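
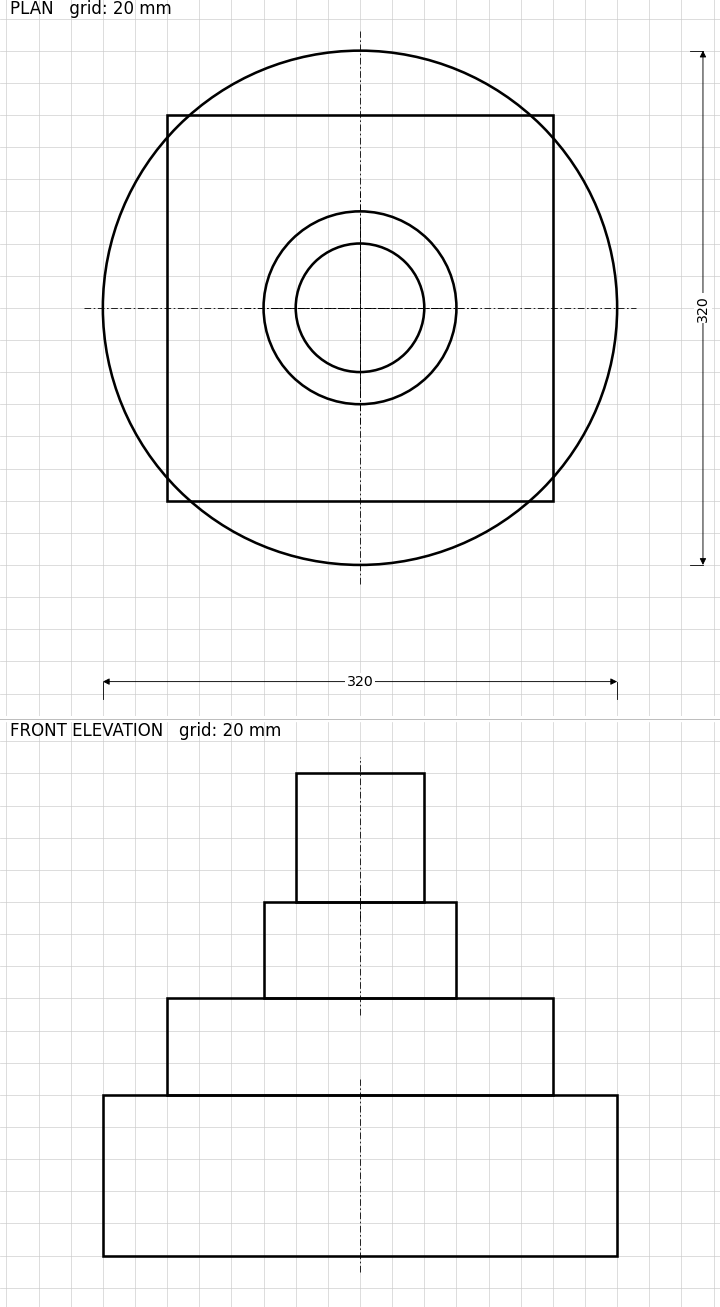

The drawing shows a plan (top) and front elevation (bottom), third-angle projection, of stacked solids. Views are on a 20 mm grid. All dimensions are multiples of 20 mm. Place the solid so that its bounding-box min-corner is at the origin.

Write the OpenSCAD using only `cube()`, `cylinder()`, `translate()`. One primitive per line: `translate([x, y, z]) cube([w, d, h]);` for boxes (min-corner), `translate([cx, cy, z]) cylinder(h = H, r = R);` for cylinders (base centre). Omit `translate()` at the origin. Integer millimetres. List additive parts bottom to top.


translate([160, 160, 0]) cylinder(h = 100, r = 160);
translate([40, 40, 100]) cube([240, 240, 60]);
translate([160, 160, 160]) cylinder(h = 60, r = 60);
translate([160, 160, 220]) cylinder(h = 80, r = 40);


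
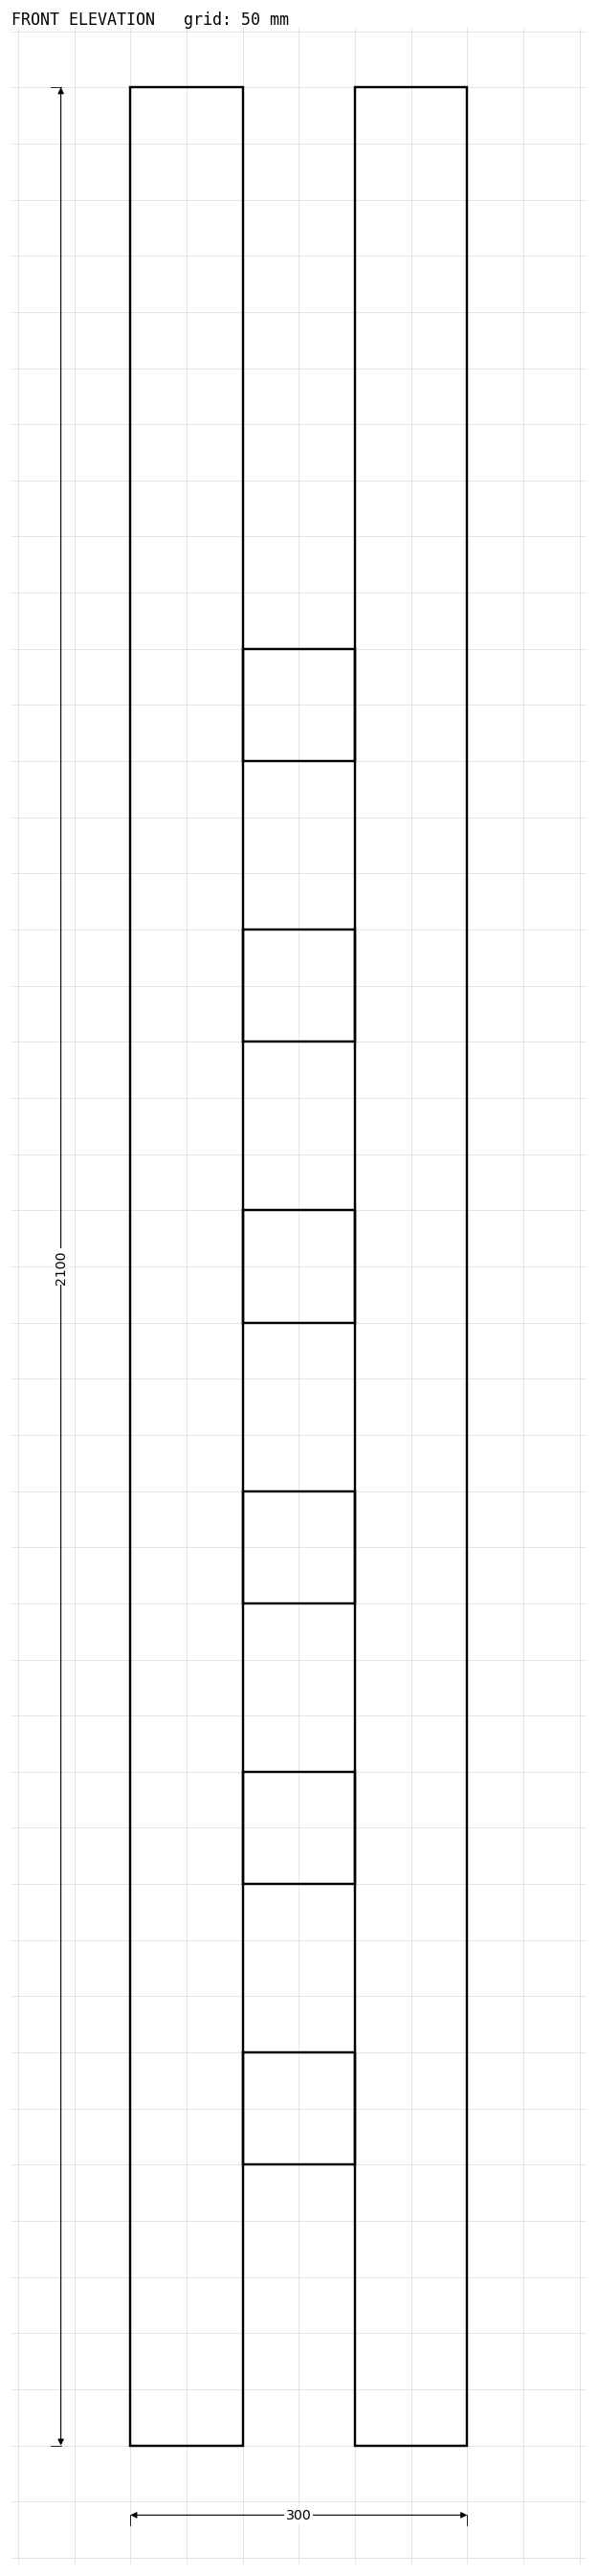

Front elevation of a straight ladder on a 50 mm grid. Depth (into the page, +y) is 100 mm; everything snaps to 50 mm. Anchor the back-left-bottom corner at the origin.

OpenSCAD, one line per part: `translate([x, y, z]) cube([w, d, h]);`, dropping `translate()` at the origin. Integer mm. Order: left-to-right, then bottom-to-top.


cube([100, 100, 2100]);
translate([100, 0, 250]) cube([100, 100, 100]);
translate([100, 0, 500]) cube([100, 100, 100]);
translate([100, 0, 750]) cube([100, 100, 100]);
translate([100, 0, 1000]) cube([100, 100, 100]);
translate([100, 0, 1250]) cube([100, 100, 100]);
translate([100, 0, 1500]) cube([100, 100, 100]);
translate([200, 0, 0]) cube([100, 100, 2100]);


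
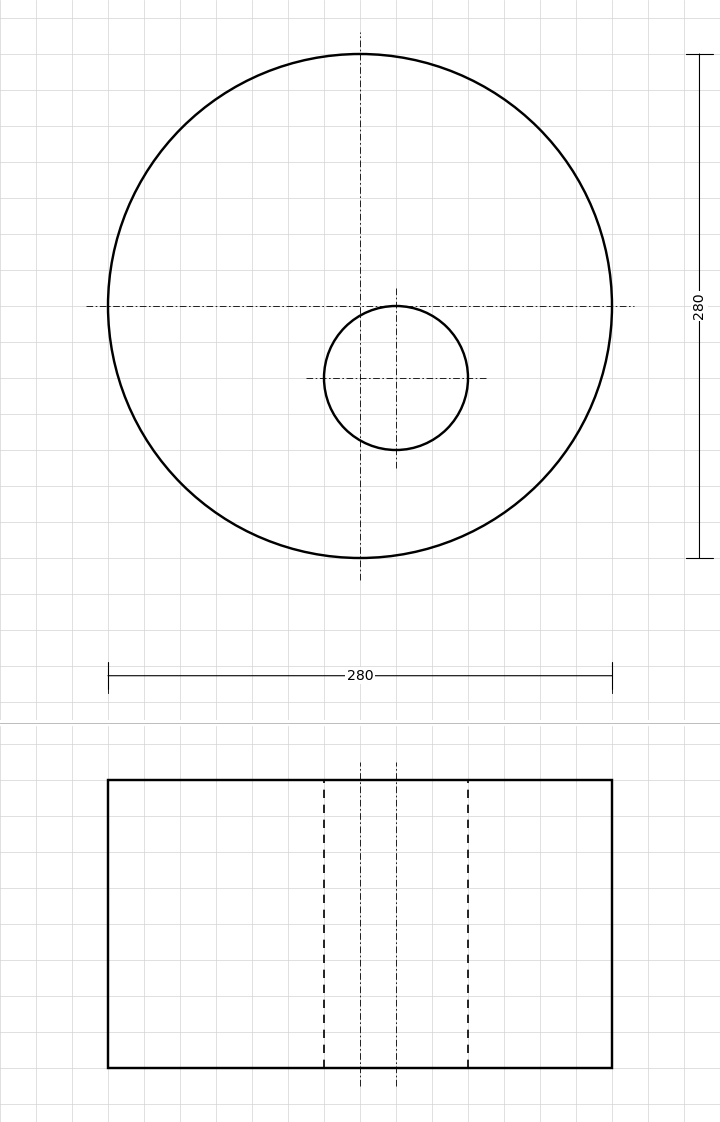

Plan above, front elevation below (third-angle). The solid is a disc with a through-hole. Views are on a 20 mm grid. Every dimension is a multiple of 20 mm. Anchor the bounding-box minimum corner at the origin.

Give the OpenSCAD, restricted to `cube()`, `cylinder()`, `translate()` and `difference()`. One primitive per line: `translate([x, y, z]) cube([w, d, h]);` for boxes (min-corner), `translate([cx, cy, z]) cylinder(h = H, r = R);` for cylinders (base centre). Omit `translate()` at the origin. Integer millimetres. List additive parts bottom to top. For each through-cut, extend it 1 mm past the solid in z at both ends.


difference() {
  translate([140, 140, 0]) cylinder(h = 160, r = 140);
  translate([160, 100, -1]) cylinder(h = 162, r = 40);
}


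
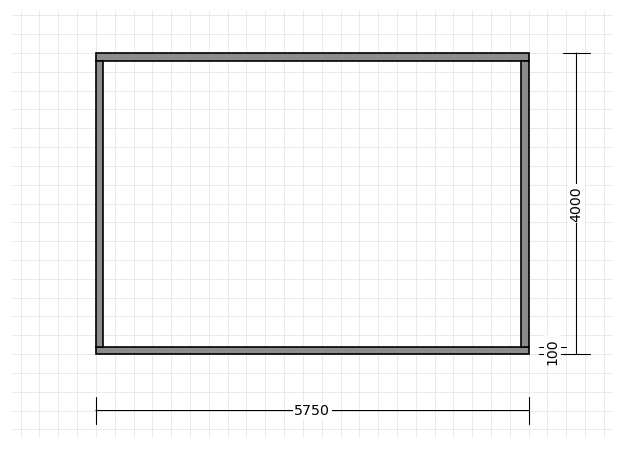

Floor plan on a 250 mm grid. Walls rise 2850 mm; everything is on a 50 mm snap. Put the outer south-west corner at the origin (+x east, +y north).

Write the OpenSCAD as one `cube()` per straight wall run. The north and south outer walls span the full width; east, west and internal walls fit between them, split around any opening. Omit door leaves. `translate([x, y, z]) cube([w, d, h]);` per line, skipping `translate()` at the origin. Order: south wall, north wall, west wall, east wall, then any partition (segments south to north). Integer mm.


cube([5750, 100, 2850]);
translate([0, 3900, 0]) cube([5750, 100, 2850]);
translate([0, 100, 0]) cube([100, 3800, 2850]);
translate([5650, 100, 0]) cube([100, 3800, 2850]);


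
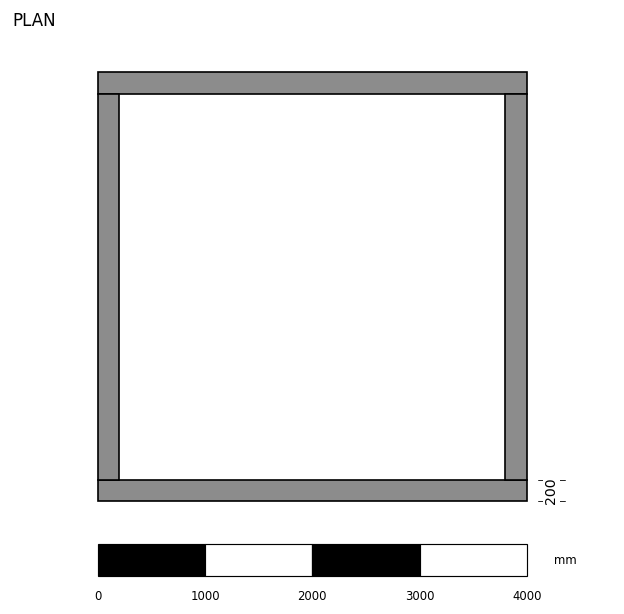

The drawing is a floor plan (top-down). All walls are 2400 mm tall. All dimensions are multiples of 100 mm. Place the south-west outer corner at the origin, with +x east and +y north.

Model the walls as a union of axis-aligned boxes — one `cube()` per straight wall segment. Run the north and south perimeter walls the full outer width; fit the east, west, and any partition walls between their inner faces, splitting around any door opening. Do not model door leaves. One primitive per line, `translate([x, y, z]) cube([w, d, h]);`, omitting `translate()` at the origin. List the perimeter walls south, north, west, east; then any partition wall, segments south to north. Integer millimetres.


cube([4000, 200, 2400]);
translate([0, 3800, 0]) cube([4000, 200, 2400]);
translate([0, 200, 0]) cube([200, 3600, 2400]);
translate([3800, 200, 0]) cube([200, 3600, 2400]);


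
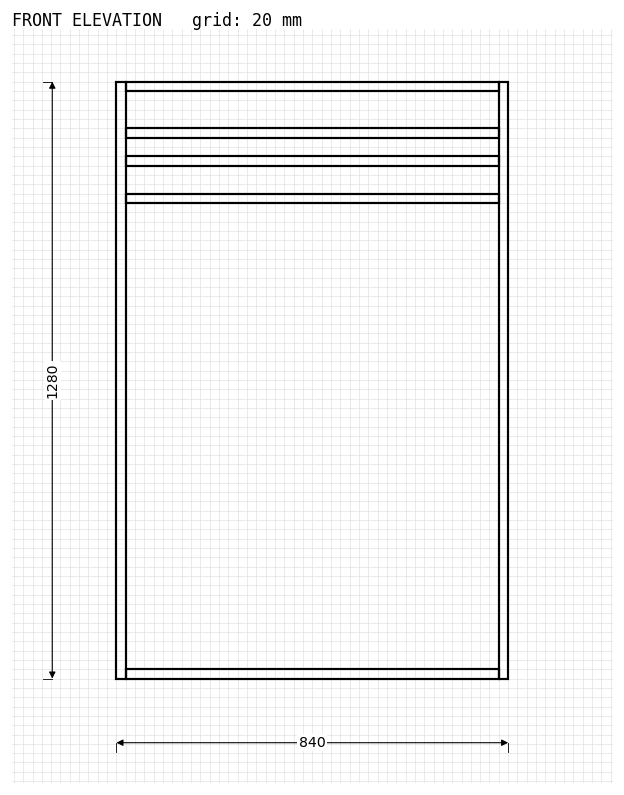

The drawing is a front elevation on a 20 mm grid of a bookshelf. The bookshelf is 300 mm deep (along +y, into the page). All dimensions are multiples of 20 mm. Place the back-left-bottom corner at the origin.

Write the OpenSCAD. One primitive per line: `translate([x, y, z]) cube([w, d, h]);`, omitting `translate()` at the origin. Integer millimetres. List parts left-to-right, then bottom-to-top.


cube([20, 300, 1280]);
translate([20, 0, 0]) cube([800, 300, 20]);
translate([20, 0, 1020]) cube([800, 300, 20]);
translate([20, 0, 1100]) cube([800, 300, 20]);
translate([20, 0, 1160]) cube([800, 300, 20]);
translate([20, 0, 1260]) cube([800, 300, 20]);
translate([820, 0, 0]) cube([20, 300, 1280]);


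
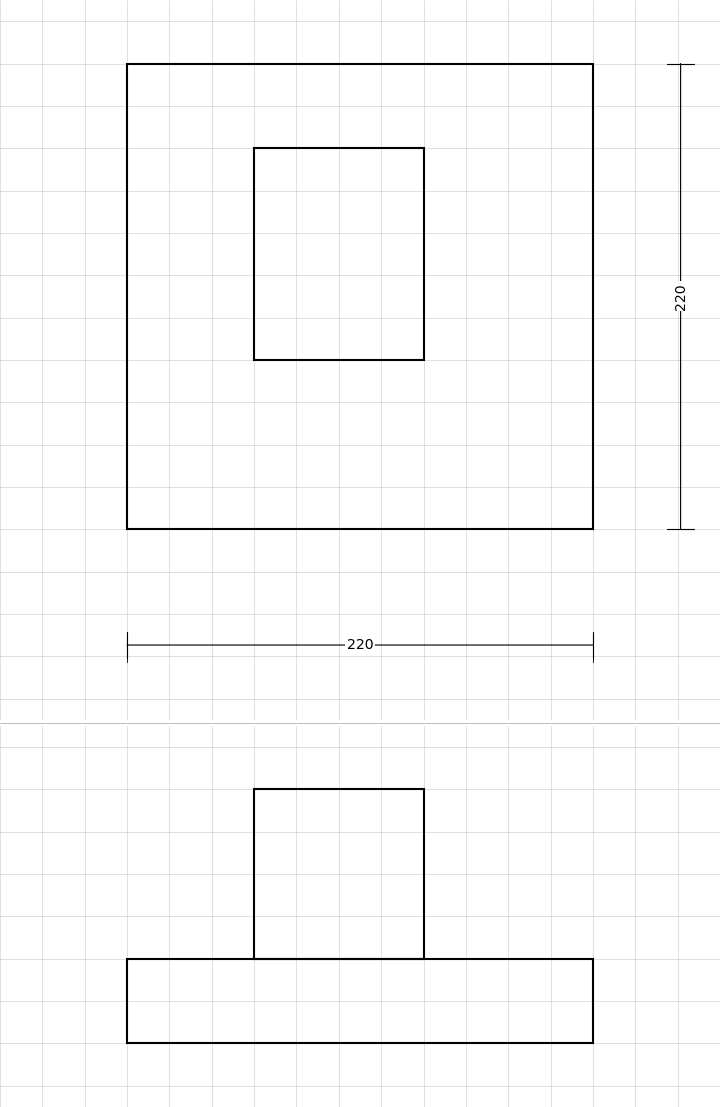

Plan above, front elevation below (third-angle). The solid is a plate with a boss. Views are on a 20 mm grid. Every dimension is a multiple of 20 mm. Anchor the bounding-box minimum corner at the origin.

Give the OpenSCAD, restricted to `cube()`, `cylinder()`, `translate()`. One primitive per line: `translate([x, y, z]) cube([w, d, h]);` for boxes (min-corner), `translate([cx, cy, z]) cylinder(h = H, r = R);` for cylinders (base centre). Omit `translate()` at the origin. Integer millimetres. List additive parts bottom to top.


cube([220, 220, 40]);
translate([60, 80, 40]) cube([80, 100, 80]);


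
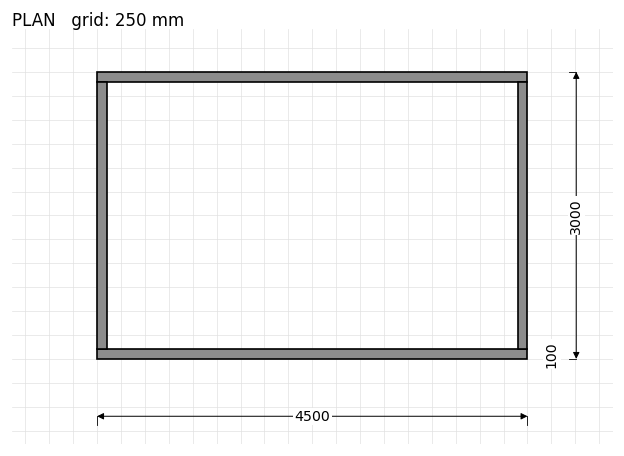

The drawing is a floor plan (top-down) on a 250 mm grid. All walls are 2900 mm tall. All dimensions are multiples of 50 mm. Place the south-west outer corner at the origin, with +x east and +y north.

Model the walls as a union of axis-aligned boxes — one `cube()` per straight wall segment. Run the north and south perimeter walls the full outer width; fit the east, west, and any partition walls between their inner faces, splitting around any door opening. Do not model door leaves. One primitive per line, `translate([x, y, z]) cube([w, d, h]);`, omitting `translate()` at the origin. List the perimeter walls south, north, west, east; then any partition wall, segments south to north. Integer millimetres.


cube([4500, 100, 2900]);
translate([0, 2900, 0]) cube([4500, 100, 2900]);
translate([0, 100, 0]) cube([100, 2800, 2900]);
translate([4400, 100, 0]) cube([100, 2800, 2900]);


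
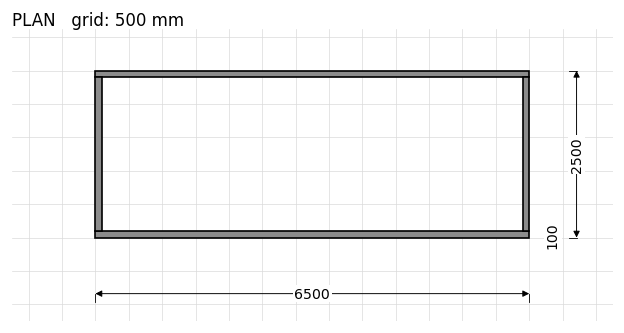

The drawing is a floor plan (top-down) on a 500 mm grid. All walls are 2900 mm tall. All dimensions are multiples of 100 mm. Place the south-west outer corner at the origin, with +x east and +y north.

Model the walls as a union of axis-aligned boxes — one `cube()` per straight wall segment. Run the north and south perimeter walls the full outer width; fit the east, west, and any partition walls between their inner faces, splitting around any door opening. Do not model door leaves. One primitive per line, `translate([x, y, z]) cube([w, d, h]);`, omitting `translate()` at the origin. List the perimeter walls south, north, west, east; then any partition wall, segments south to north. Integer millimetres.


cube([6500, 100, 2900]);
translate([0, 2400, 0]) cube([6500, 100, 2900]);
translate([0, 100, 0]) cube([100, 2300, 2900]);
translate([6400, 100, 0]) cube([100, 2300, 2900]);


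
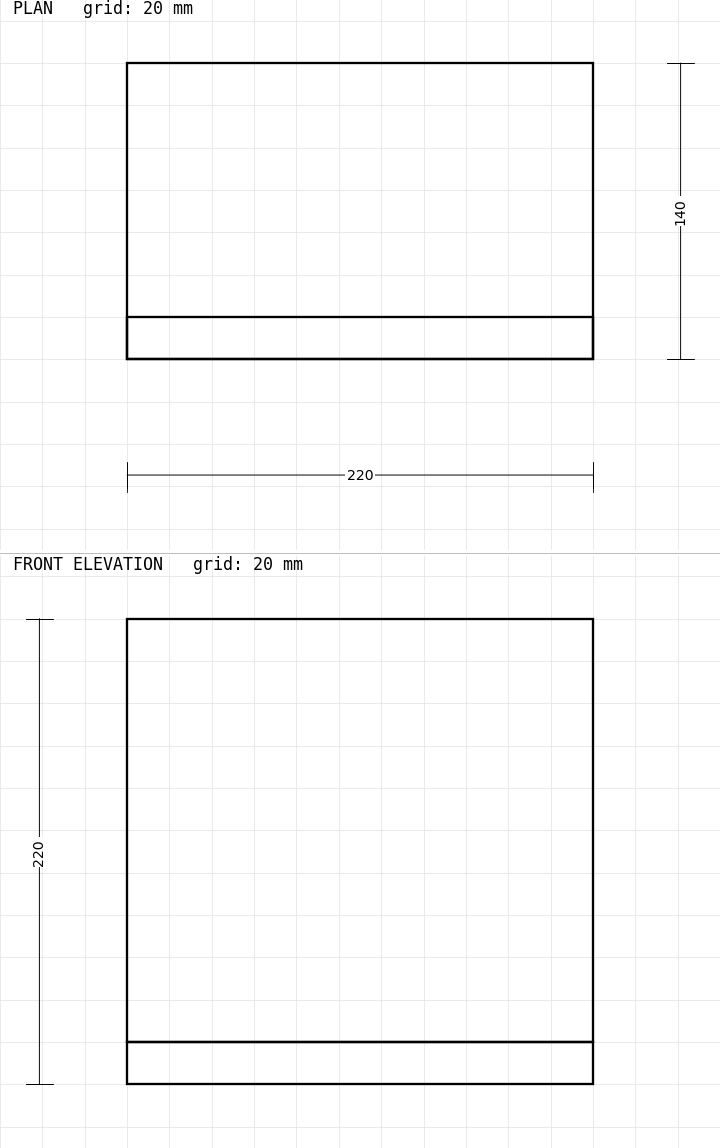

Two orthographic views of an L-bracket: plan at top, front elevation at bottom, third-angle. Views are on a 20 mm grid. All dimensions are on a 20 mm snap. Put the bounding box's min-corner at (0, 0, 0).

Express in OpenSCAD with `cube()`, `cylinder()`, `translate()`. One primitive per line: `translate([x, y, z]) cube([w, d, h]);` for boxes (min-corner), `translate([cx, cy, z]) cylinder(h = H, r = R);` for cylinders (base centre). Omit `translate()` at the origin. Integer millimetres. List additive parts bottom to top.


cube([220, 140, 20]);
translate([0, 0, 20]) cube([220, 20, 200]);


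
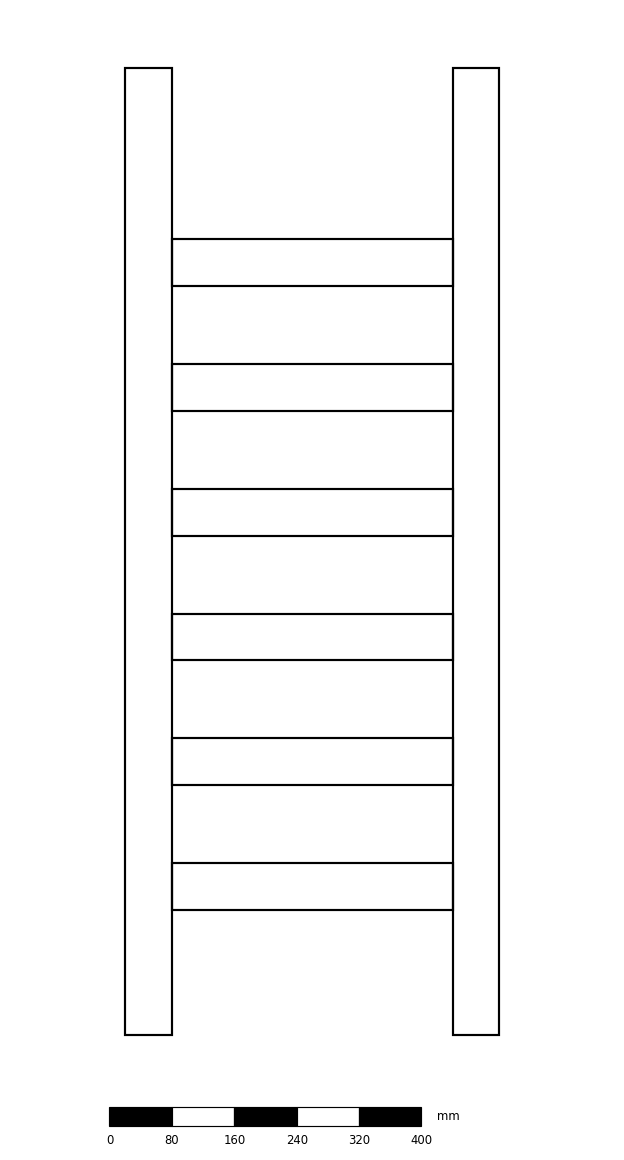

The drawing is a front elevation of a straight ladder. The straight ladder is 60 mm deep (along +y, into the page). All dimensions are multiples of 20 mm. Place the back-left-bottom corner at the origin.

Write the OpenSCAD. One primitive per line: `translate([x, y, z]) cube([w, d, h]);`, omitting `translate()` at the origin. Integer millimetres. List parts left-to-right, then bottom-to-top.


cube([60, 60, 1240]);
translate([60, 0, 160]) cube([360, 60, 60]);
translate([60, 0, 320]) cube([360, 60, 60]);
translate([60, 0, 480]) cube([360, 60, 60]);
translate([60, 0, 640]) cube([360, 60, 60]);
translate([60, 0, 800]) cube([360, 60, 60]);
translate([60, 0, 960]) cube([360, 60, 60]);
translate([420, 0, 0]) cube([60, 60, 1240]);


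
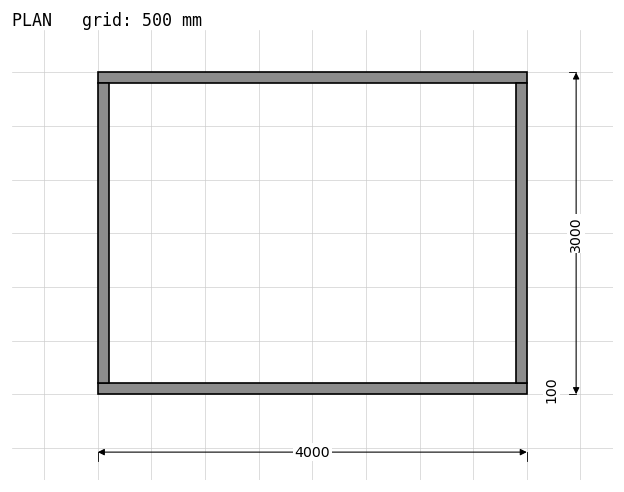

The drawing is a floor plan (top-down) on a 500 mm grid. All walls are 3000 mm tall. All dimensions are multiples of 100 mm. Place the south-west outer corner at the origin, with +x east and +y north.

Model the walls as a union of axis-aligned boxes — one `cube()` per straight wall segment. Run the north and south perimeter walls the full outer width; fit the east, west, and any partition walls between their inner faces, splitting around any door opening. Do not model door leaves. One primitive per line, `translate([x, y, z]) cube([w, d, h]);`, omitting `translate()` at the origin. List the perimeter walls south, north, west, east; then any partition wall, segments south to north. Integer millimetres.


cube([4000, 100, 3000]);
translate([0, 2900, 0]) cube([4000, 100, 3000]);
translate([0, 100, 0]) cube([100, 2800, 3000]);
translate([3900, 100, 0]) cube([100, 2800, 3000]);


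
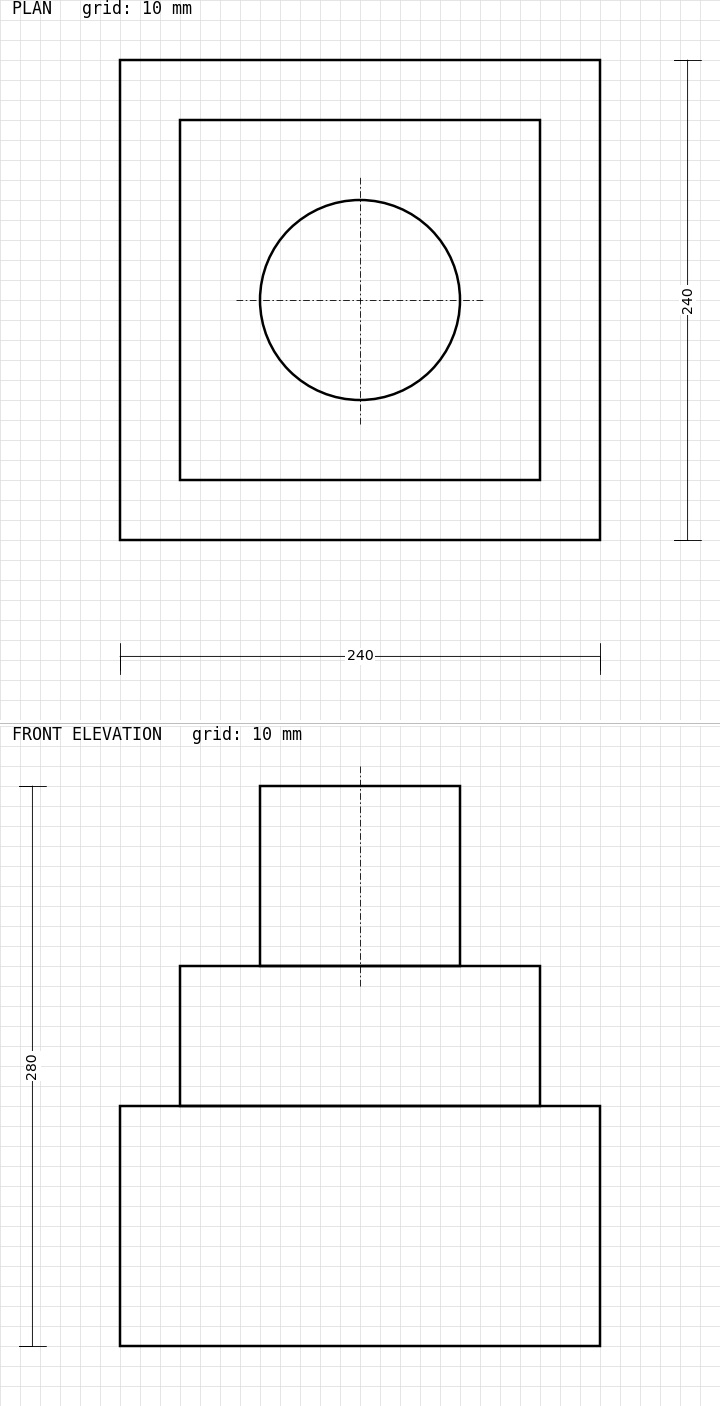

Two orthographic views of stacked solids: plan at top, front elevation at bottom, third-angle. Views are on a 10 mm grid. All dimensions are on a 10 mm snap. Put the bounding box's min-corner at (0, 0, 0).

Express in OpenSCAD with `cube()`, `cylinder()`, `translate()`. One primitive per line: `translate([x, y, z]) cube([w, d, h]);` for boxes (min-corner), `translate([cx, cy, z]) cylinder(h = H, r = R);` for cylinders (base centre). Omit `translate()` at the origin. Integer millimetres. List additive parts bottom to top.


cube([240, 240, 120]);
translate([30, 30, 120]) cube([180, 180, 70]);
translate([120, 120, 190]) cylinder(h = 90, r = 50);


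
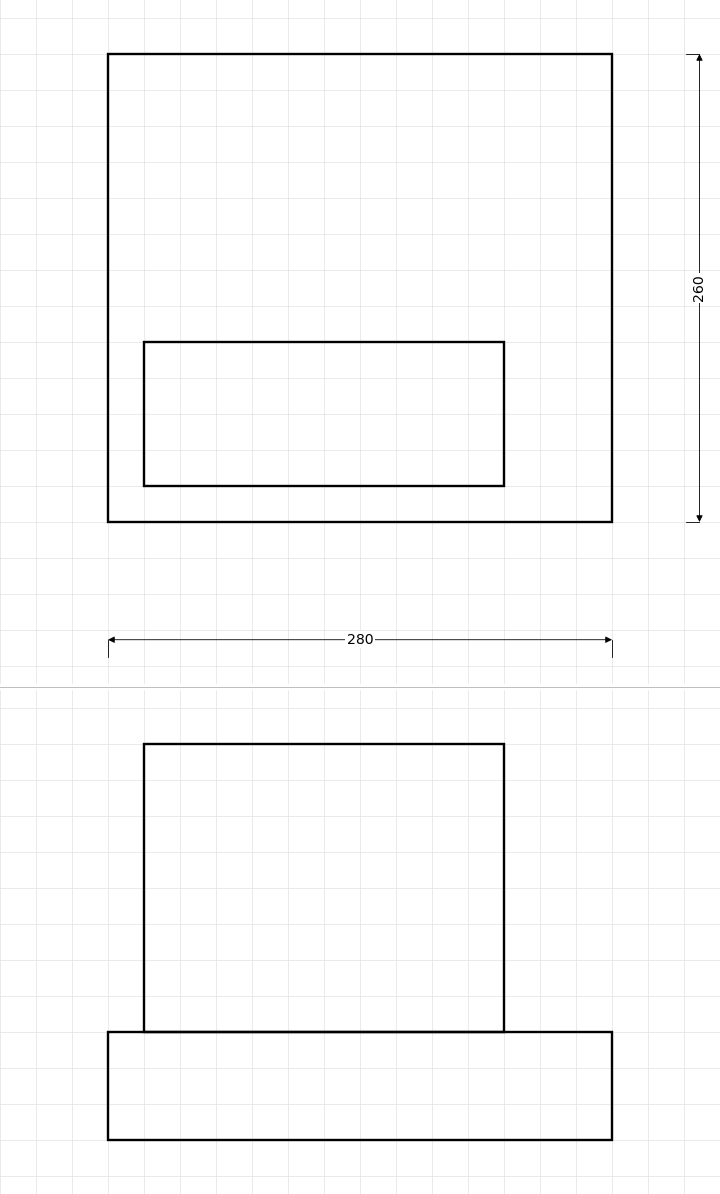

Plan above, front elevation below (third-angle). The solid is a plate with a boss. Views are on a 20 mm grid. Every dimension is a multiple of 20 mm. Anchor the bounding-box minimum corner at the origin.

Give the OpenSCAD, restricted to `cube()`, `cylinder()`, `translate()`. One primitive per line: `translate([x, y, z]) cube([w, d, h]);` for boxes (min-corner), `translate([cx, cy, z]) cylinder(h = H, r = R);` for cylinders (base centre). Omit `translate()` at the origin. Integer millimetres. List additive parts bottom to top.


cube([280, 260, 60]);
translate([20, 20, 60]) cube([200, 80, 160]);


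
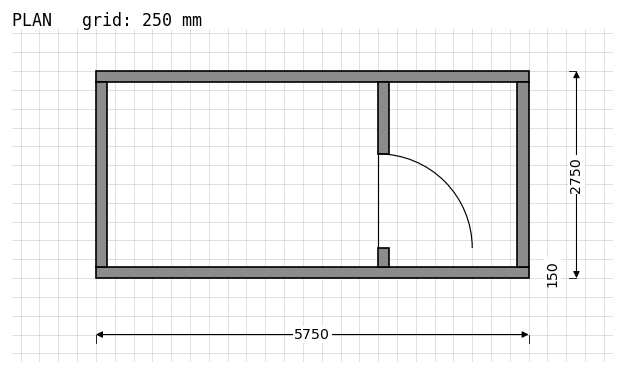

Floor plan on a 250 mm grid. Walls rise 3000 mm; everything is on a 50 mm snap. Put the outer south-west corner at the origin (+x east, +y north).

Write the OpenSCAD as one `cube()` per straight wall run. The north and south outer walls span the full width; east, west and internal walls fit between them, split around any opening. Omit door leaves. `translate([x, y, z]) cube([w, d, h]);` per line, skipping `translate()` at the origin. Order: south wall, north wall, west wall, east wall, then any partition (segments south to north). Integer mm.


cube([5750, 150, 3000]);
translate([0, 2600, 0]) cube([5750, 150, 3000]);
translate([0, 150, 0]) cube([150, 2450, 3000]);
translate([5600, 150, 0]) cube([150, 2450, 3000]);
translate([3750, 150, 0]) cube([150, 250, 3000]);
translate([3750, 1650, 0]) cube([150, 950, 3000]);


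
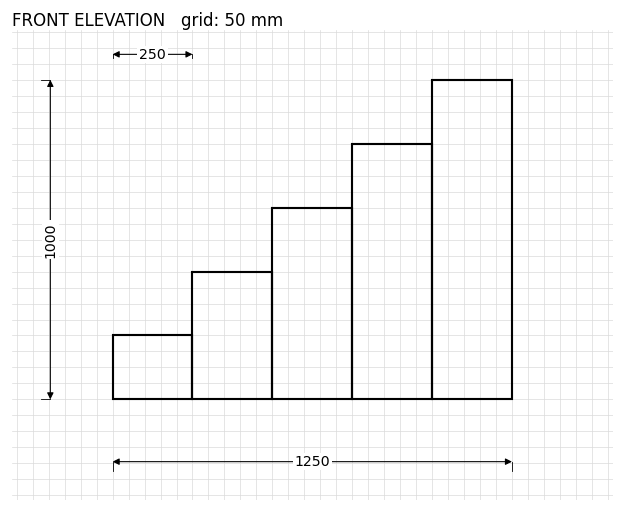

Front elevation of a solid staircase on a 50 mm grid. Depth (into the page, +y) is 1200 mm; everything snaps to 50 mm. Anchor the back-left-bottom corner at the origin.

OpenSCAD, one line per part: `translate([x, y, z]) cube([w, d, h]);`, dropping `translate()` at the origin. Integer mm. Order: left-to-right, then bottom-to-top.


cube([250, 1200, 200]);
translate([250, 0, 0]) cube([250, 1200, 400]);
translate([500, 0, 0]) cube([250, 1200, 600]);
translate([750, 0, 0]) cube([250, 1200, 800]);
translate([1000, 0, 0]) cube([250, 1200, 1000]);


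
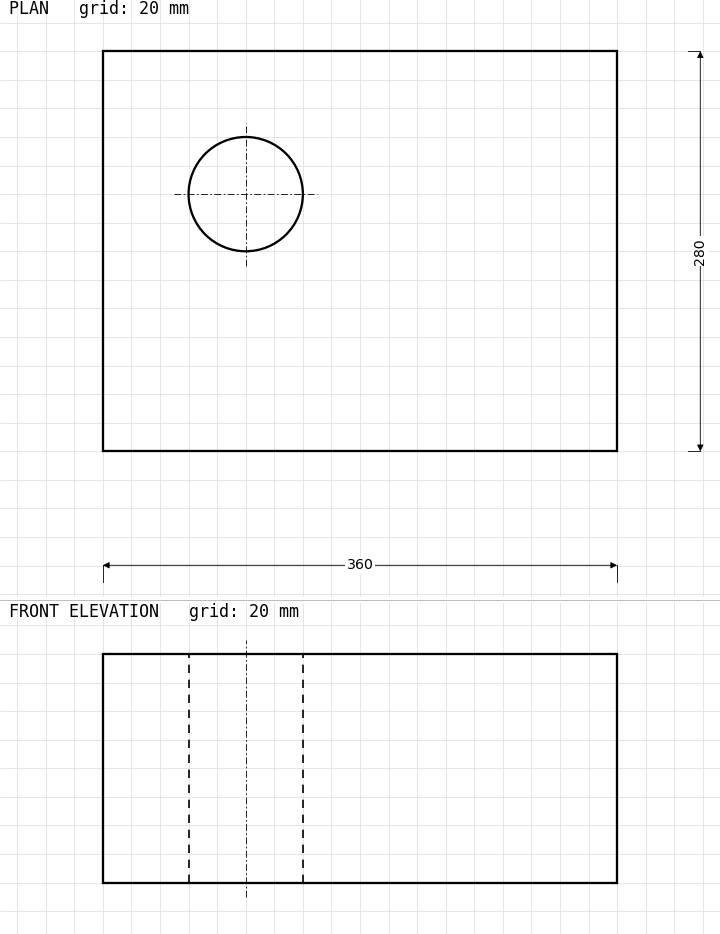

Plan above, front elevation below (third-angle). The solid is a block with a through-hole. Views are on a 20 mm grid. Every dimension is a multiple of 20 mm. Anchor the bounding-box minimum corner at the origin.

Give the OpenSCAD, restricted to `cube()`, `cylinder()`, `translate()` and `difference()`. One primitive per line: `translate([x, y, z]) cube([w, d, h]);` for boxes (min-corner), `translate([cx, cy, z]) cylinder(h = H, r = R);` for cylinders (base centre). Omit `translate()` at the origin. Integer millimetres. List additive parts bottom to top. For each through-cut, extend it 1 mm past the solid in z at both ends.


difference() {
  cube([360, 280, 160]);
  translate([100, 180, -1]) cylinder(h = 162, r = 40);
}


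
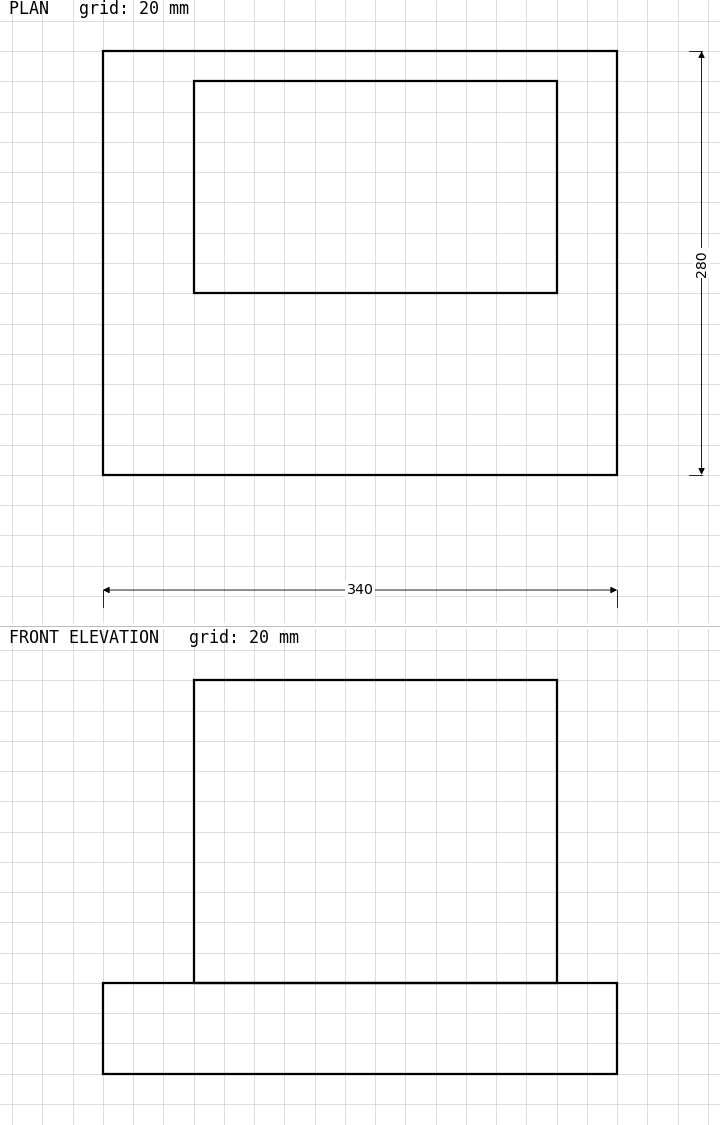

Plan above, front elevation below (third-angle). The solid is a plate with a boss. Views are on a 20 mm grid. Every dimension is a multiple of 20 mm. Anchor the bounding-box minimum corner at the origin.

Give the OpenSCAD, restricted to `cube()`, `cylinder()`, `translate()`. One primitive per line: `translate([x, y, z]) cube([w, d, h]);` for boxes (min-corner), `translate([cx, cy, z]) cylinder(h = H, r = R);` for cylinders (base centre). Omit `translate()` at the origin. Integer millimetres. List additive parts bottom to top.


cube([340, 280, 60]);
translate([60, 120, 60]) cube([240, 140, 200]);


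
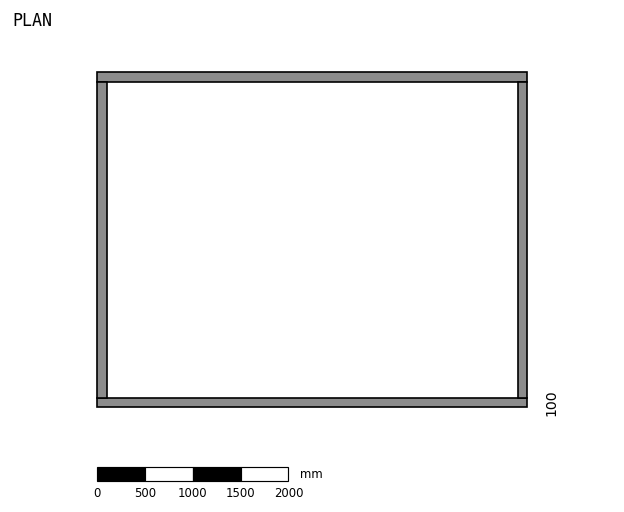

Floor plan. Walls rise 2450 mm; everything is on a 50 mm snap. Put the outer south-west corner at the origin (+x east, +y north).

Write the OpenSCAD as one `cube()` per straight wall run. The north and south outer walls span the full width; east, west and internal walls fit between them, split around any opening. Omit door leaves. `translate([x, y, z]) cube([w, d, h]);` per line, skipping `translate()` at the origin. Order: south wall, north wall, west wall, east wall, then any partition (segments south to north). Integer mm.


cube([4500, 100, 2450]);
translate([0, 3400, 0]) cube([4500, 100, 2450]);
translate([0, 100, 0]) cube([100, 3300, 2450]);
translate([4400, 100, 0]) cube([100, 3300, 2450]);


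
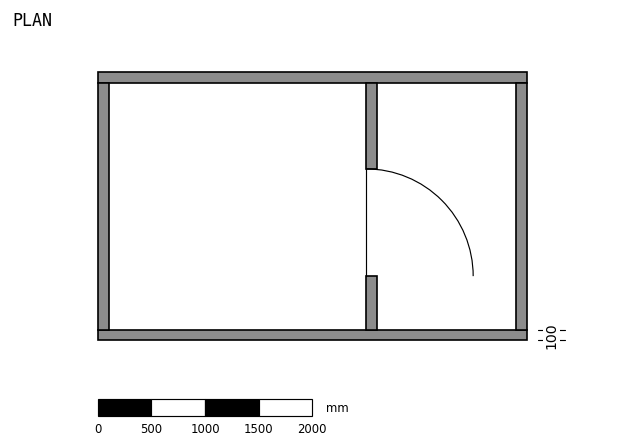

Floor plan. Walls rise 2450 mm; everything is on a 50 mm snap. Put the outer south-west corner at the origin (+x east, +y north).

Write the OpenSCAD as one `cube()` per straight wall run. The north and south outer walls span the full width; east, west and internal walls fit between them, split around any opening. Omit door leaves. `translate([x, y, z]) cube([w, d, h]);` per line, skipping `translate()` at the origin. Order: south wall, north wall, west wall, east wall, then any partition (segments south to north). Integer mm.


cube([4000, 100, 2450]);
translate([0, 2400, 0]) cube([4000, 100, 2450]);
translate([0, 100, 0]) cube([100, 2300, 2450]);
translate([3900, 100, 0]) cube([100, 2300, 2450]);
translate([2500, 100, 0]) cube([100, 500, 2450]);
translate([2500, 1600, 0]) cube([100, 800, 2450]);


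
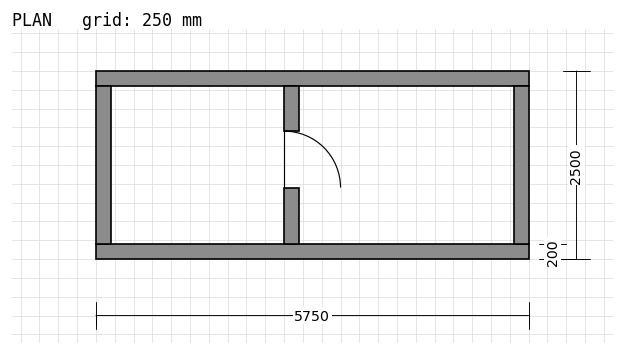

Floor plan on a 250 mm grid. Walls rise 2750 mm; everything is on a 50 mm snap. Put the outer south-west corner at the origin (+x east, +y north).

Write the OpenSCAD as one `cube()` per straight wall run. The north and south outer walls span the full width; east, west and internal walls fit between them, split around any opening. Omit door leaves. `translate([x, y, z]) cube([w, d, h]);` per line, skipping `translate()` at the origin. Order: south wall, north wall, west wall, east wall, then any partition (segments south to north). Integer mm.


cube([5750, 200, 2750]);
translate([0, 2300, 0]) cube([5750, 200, 2750]);
translate([0, 200, 0]) cube([200, 2100, 2750]);
translate([5550, 200, 0]) cube([200, 2100, 2750]);
translate([2500, 200, 0]) cube([200, 750, 2750]);
translate([2500, 1700, 0]) cube([200, 600, 2750]);


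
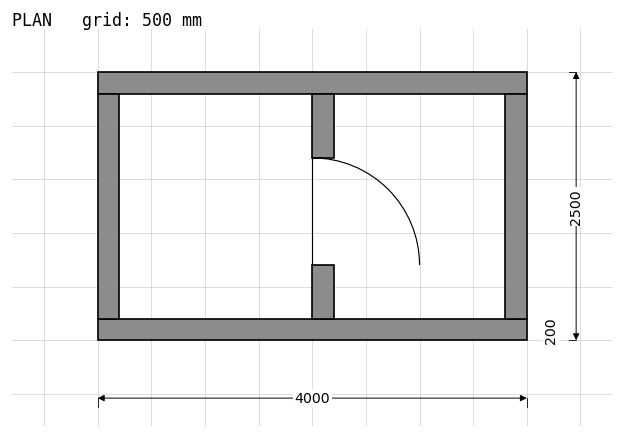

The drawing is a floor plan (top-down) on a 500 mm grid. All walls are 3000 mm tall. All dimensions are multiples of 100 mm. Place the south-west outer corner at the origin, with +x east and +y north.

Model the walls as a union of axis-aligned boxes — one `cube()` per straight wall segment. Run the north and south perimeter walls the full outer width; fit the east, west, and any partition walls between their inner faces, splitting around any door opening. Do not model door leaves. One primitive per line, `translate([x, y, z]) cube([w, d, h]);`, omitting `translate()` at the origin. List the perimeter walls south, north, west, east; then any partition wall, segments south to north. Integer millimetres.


cube([4000, 200, 3000]);
translate([0, 2300, 0]) cube([4000, 200, 3000]);
translate([0, 200, 0]) cube([200, 2100, 3000]);
translate([3800, 200, 0]) cube([200, 2100, 3000]);
translate([2000, 200, 0]) cube([200, 500, 3000]);
translate([2000, 1700, 0]) cube([200, 600, 3000]);


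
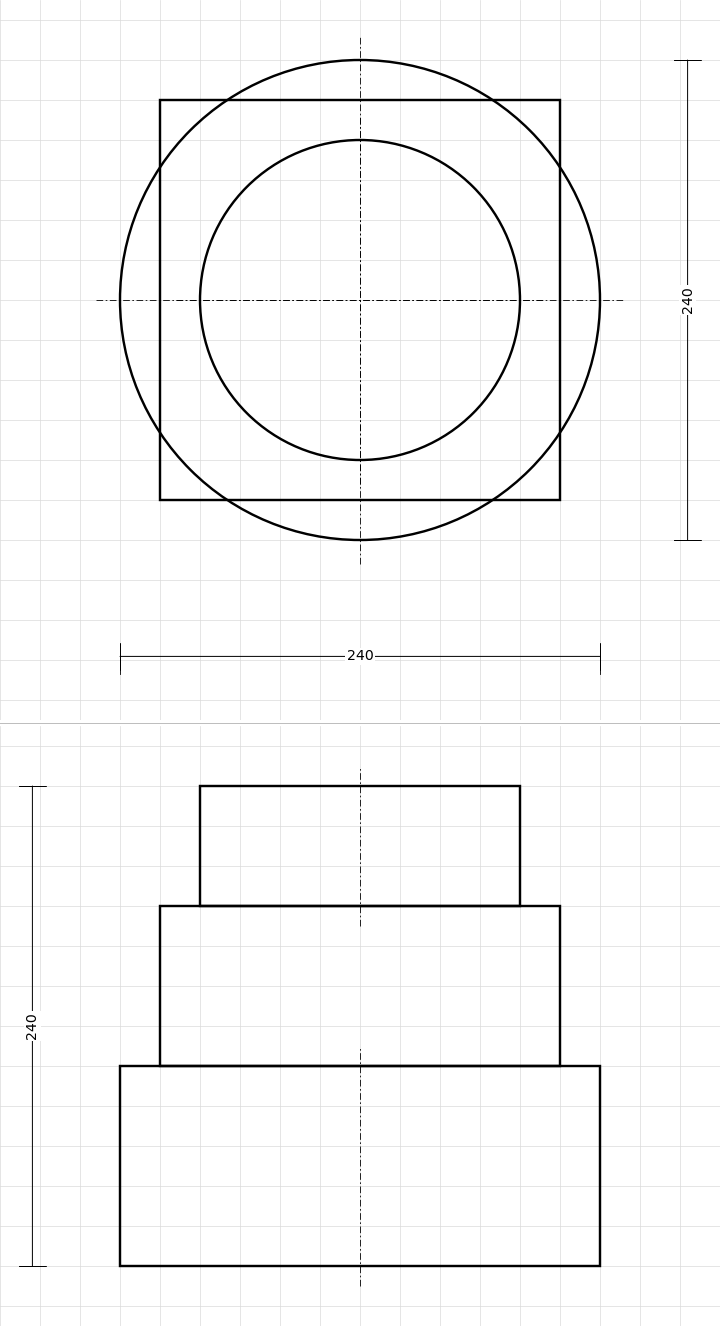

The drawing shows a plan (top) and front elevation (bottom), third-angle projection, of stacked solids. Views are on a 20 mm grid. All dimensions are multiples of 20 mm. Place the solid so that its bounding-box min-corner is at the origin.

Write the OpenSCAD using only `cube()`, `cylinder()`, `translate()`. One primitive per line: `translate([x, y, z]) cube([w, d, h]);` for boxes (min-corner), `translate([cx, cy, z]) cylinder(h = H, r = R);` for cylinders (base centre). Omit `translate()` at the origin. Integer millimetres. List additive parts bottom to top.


translate([120, 120, 0]) cylinder(h = 100, r = 120);
translate([20, 20, 100]) cube([200, 200, 80]);
translate([120, 120, 180]) cylinder(h = 60, r = 80);


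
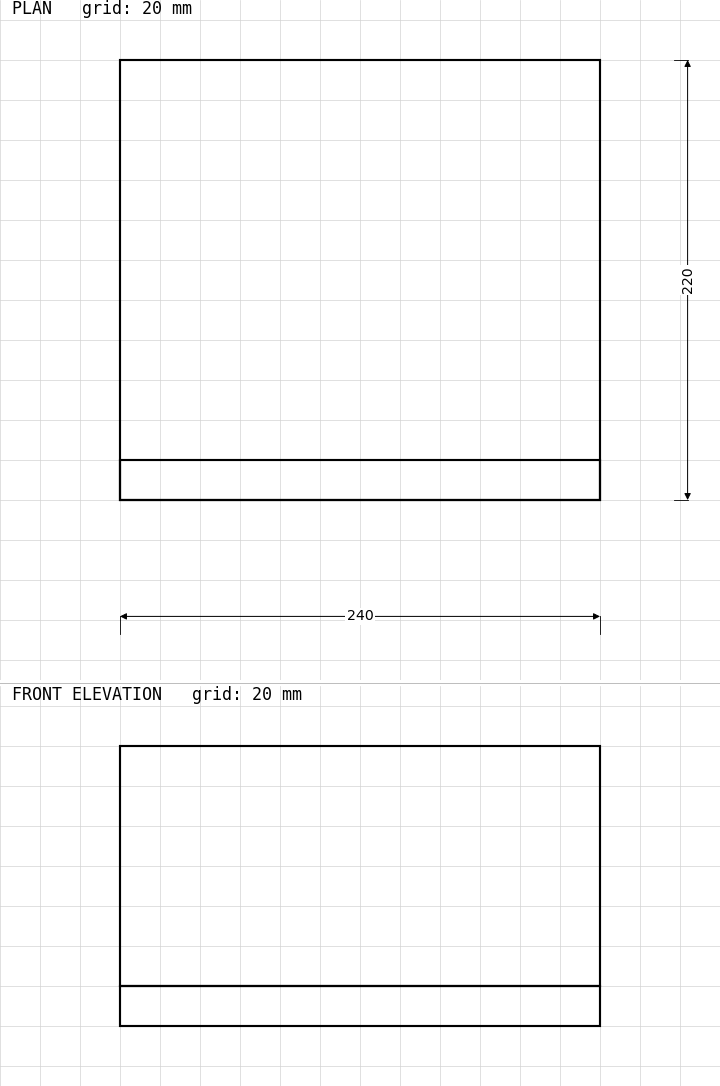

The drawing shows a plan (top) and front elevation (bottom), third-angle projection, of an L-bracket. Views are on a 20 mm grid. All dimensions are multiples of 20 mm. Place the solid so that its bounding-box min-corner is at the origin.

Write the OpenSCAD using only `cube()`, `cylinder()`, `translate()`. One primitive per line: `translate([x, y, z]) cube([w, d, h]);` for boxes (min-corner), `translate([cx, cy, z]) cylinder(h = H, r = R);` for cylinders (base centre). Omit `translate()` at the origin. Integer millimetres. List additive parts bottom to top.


cube([240, 220, 20]);
translate([0, 0, 20]) cube([240, 20, 120]);


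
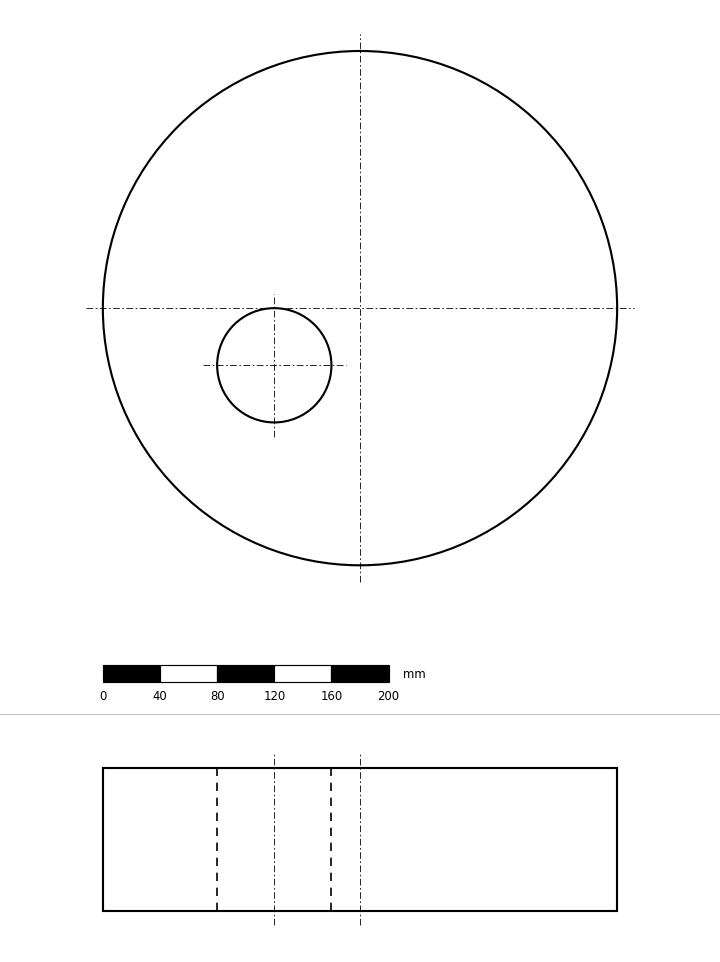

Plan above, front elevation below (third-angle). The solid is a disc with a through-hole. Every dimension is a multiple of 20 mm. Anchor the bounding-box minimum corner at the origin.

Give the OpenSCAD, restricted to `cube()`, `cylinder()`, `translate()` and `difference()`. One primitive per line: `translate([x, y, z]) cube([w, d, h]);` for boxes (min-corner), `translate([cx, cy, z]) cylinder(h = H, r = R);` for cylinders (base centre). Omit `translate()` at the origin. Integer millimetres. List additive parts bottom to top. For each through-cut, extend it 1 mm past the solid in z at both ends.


difference() {
  translate([180, 180, 0]) cylinder(h = 100, r = 180);
  translate([120, 140, -1]) cylinder(h = 102, r = 40);
}


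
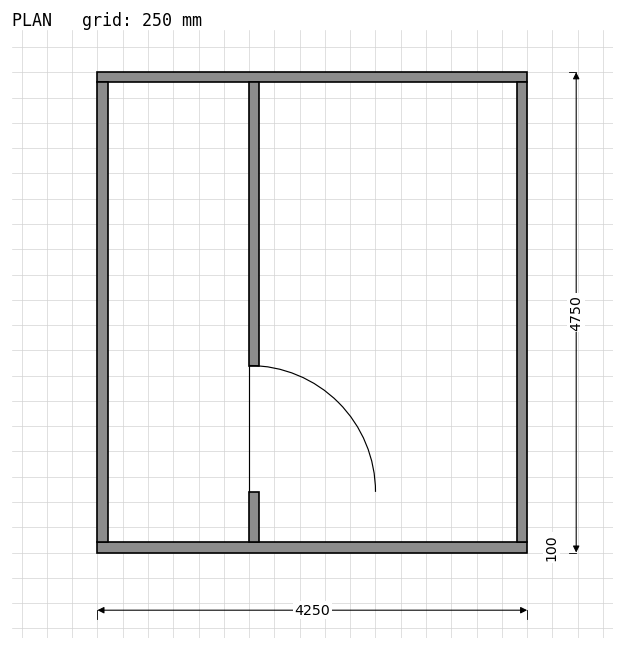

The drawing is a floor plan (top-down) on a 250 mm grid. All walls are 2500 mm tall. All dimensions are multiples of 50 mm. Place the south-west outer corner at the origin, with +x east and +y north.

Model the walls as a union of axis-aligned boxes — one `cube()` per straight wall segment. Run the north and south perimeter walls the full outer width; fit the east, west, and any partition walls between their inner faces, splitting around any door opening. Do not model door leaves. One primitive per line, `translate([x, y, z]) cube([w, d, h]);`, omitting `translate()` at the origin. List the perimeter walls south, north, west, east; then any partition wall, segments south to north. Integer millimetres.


cube([4250, 100, 2500]);
translate([0, 4650, 0]) cube([4250, 100, 2500]);
translate([0, 100, 0]) cube([100, 4550, 2500]);
translate([4150, 100, 0]) cube([100, 4550, 2500]);
translate([1500, 100, 0]) cube([100, 500, 2500]);
translate([1500, 1850, 0]) cube([100, 2800, 2500]);


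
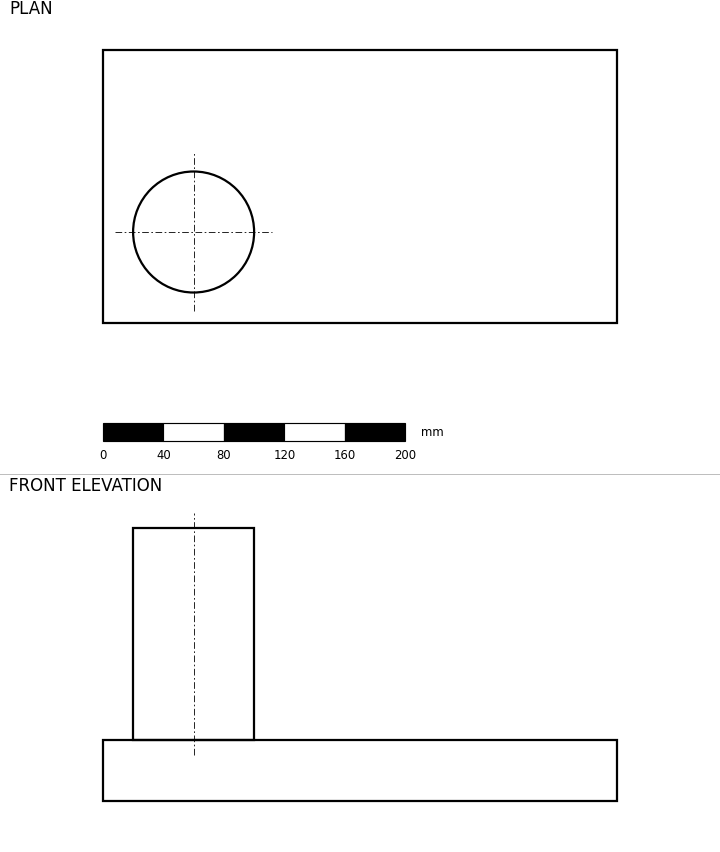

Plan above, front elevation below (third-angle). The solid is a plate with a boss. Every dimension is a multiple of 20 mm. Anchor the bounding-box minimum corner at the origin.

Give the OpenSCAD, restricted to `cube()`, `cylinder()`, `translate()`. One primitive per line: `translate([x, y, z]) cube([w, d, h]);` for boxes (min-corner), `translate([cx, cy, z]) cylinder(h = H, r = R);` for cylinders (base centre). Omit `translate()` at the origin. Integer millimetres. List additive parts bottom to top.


cube([340, 180, 40]);
translate([60, 60, 40]) cylinder(h = 140, r = 40);


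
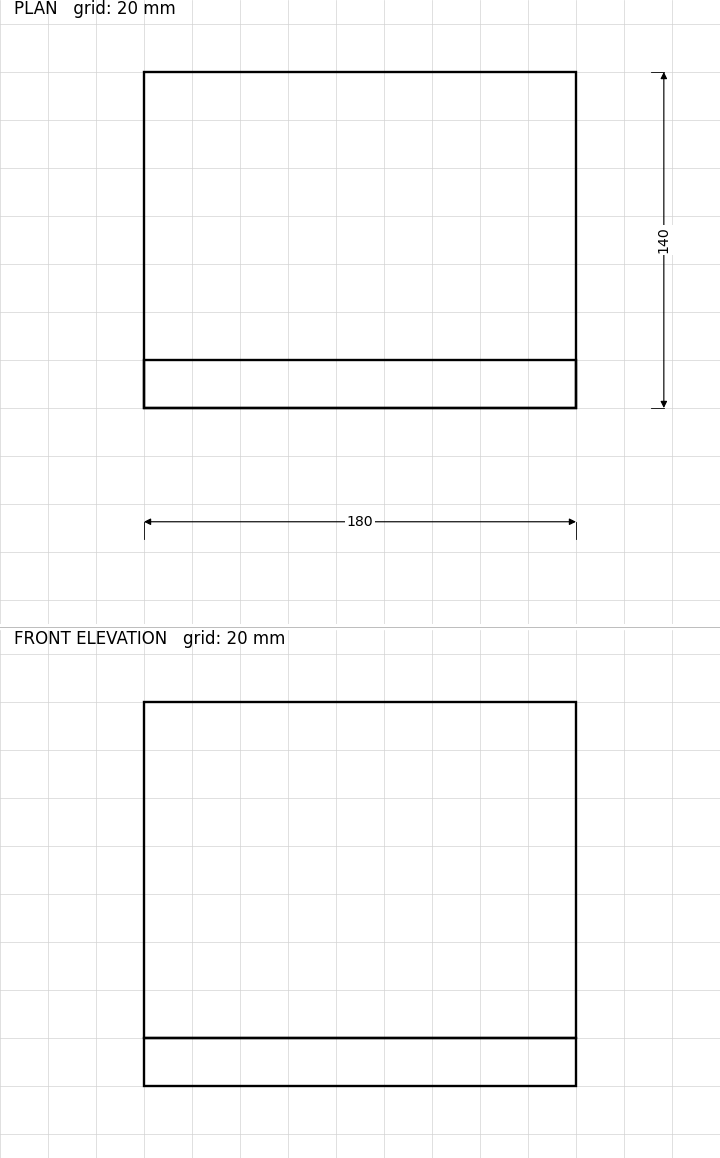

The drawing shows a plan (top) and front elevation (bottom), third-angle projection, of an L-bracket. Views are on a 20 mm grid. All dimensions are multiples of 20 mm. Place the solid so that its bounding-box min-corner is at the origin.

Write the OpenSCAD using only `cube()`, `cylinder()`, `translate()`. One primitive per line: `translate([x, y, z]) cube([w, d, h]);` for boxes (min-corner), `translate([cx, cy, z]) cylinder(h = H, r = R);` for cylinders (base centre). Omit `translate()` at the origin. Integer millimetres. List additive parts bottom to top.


cube([180, 140, 20]);
translate([0, 0, 20]) cube([180, 20, 140]);


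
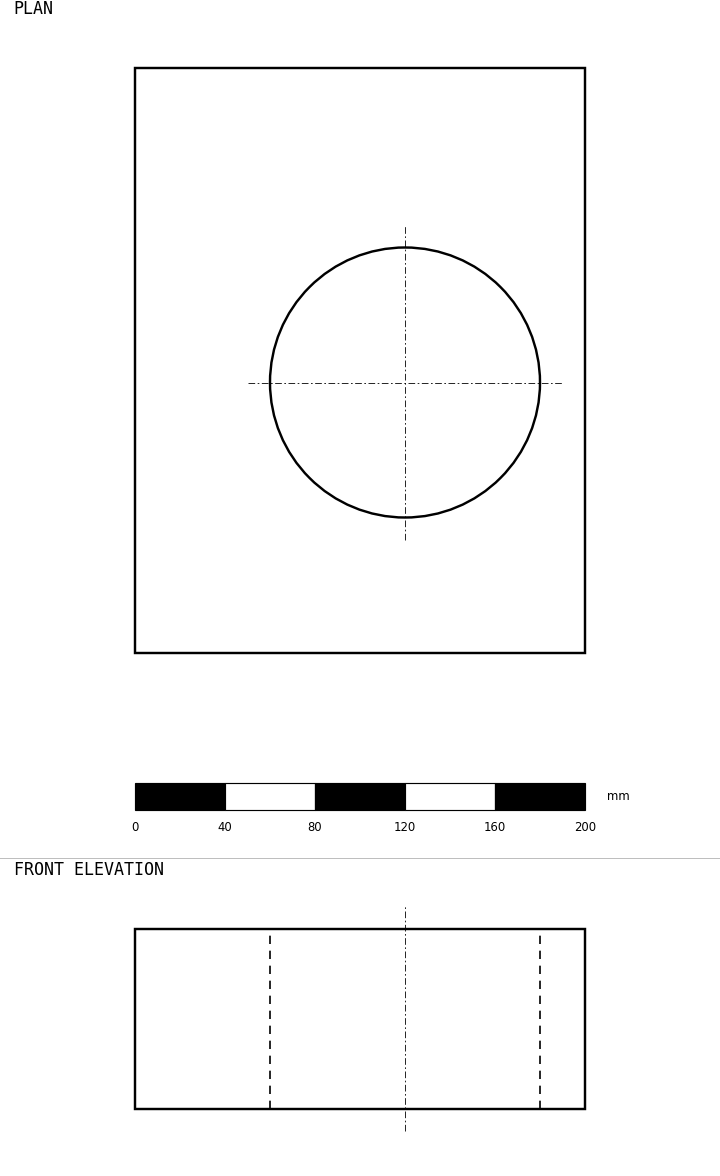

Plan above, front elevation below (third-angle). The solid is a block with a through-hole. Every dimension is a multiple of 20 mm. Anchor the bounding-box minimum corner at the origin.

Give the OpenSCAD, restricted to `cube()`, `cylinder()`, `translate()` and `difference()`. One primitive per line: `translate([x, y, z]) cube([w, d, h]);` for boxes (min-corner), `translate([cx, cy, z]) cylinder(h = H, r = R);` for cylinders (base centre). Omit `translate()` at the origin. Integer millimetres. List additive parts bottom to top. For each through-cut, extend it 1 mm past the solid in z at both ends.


difference() {
  cube([200, 260, 80]);
  translate([120, 120, -1]) cylinder(h = 82, r = 60);
}


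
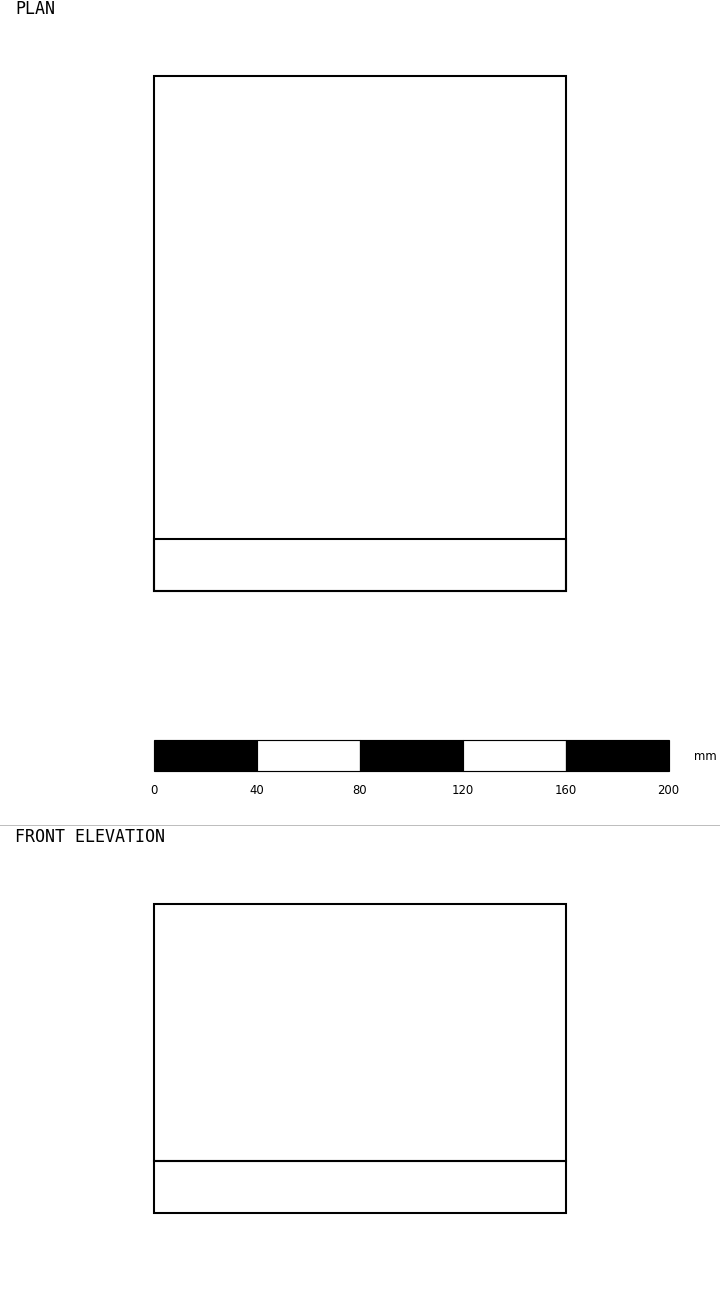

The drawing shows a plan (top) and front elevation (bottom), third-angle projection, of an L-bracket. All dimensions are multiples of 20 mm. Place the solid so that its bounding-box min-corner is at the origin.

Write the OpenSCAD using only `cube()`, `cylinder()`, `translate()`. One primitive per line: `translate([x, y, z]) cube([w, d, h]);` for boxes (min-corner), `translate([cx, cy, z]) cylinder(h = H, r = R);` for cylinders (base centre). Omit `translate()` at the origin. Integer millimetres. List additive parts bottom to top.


cube([160, 200, 20]);
translate([0, 0, 20]) cube([160, 20, 100]);


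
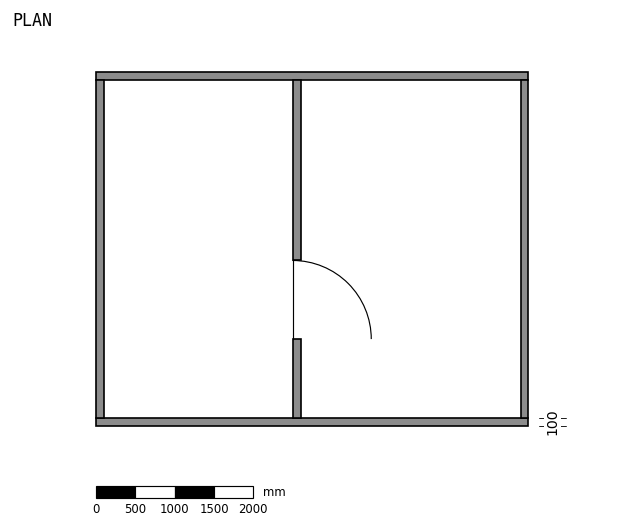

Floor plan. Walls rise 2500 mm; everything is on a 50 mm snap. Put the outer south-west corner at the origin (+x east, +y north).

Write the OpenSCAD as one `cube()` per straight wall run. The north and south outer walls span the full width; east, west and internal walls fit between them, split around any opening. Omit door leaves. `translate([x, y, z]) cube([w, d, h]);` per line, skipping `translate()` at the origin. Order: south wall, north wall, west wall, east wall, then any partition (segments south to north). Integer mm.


cube([5500, 100, 2500]);
translate([0, 4400, 0]) cube([5500, 100, 2500]);
translate([0, 100, 0]) cube([100, 4300, 2500]);
translate([5400, 100, 0]) cube([100, 4300, 2500]);
translate([2500, 100, 0]) cube([100, 1000, 2500]);
translate([2500, 2100, 0]) cube([100, 2300, 2500]);


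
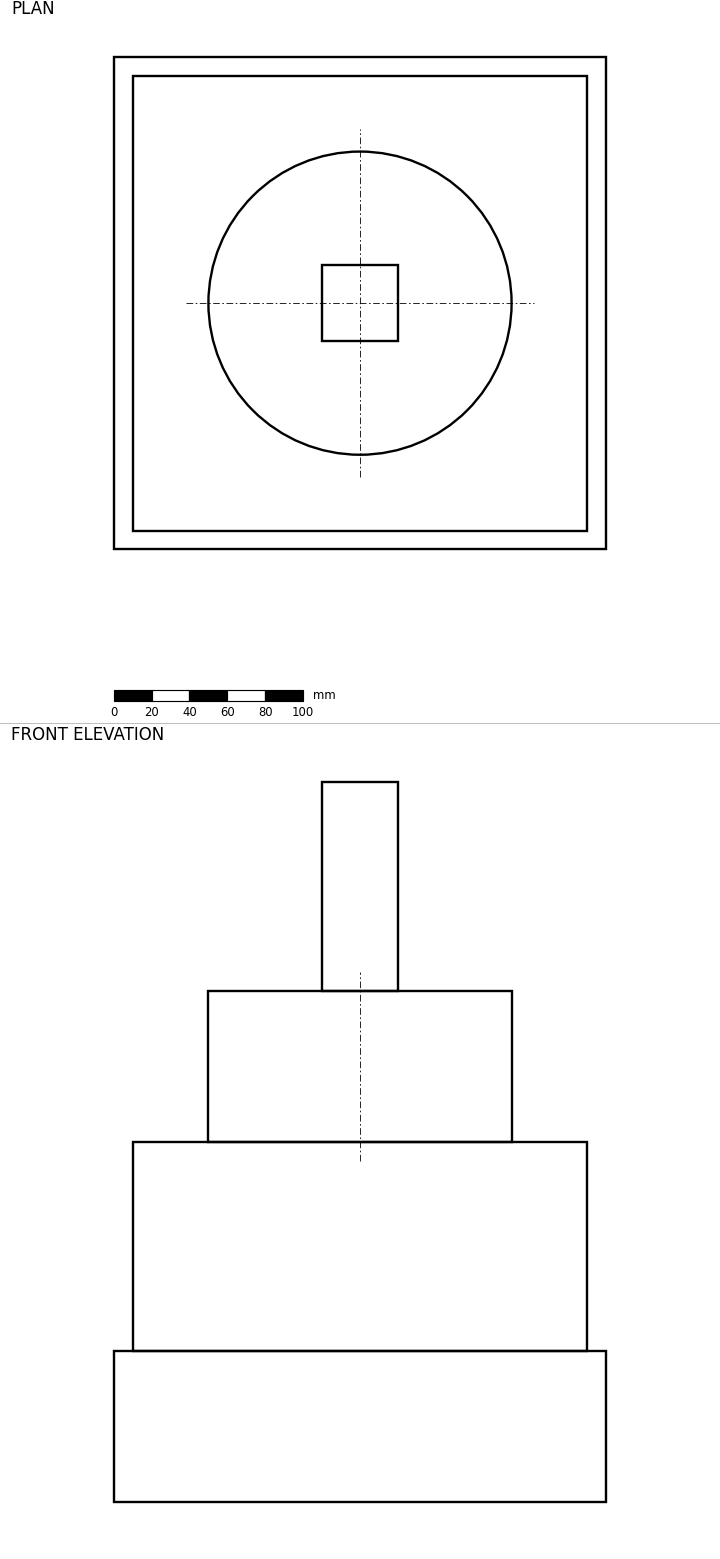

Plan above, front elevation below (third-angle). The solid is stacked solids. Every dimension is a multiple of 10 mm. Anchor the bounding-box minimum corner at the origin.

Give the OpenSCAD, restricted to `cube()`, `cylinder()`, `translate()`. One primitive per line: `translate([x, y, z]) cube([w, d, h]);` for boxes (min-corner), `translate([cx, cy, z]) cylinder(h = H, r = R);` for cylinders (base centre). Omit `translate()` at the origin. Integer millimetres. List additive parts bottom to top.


cube([260, 260, 80]);
translate([10, 10, 80]) cube([240, 240, 110]);
translate([130, 130, 190]) cylinder(h = 80, r = 80);
translate([110, 110, 270]) cube([40, 40, 110]);


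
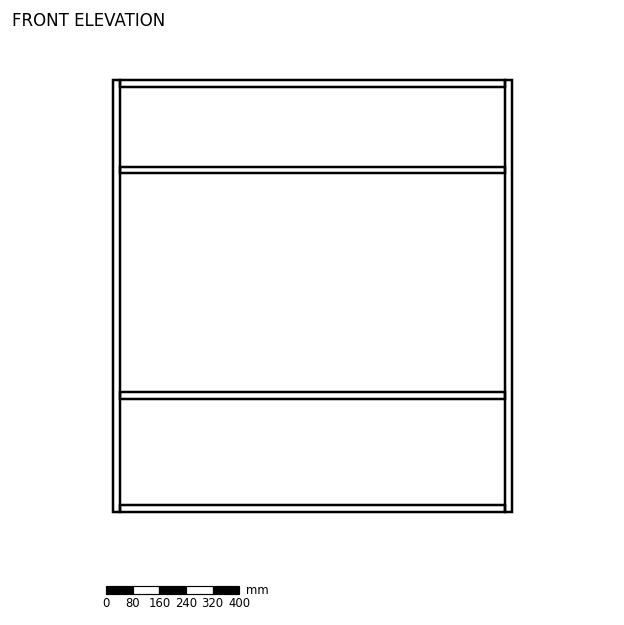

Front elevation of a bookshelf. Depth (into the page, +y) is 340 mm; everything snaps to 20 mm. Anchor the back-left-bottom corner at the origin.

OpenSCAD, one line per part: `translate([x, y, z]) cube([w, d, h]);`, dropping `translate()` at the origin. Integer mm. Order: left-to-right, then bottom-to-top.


cube([20, 340, 1300]);
translate([20, 0, 0]) cube([1160, 340, 20]);
translate([20, 0, 340]) cube([1160, 340, 20]);
translate([20, 0, 1020]) cube([1160, 340, 20]);
translate([20, 0, 1280]) cube([1160, 340, 20]);
translate([1180, 0, 0]) cube([20, 340, 1300]);


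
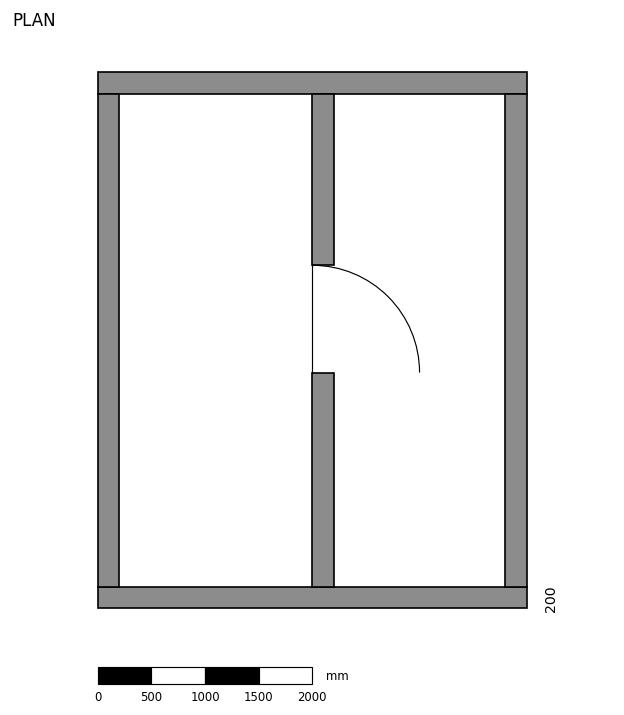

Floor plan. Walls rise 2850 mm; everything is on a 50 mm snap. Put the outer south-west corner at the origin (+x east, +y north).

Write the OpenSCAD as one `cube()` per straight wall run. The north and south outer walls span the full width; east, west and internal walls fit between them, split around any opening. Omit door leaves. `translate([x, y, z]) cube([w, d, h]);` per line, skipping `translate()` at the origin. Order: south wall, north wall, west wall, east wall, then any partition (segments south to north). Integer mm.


cube([4000, 200, 2850]);
translate([0, 4800, 0]) cube([4000, 200, 2850]);
translate([0, 200, 0]) cube([200, 4600, 2850]);
translate([3800, 200, 0]) cube([200, 4600, 2850]);
translate([2000, 200, 0]) cube([200, 2000, 2850]);
translate([2000, 3200, 0]) cube([200, 1600, 2850]);


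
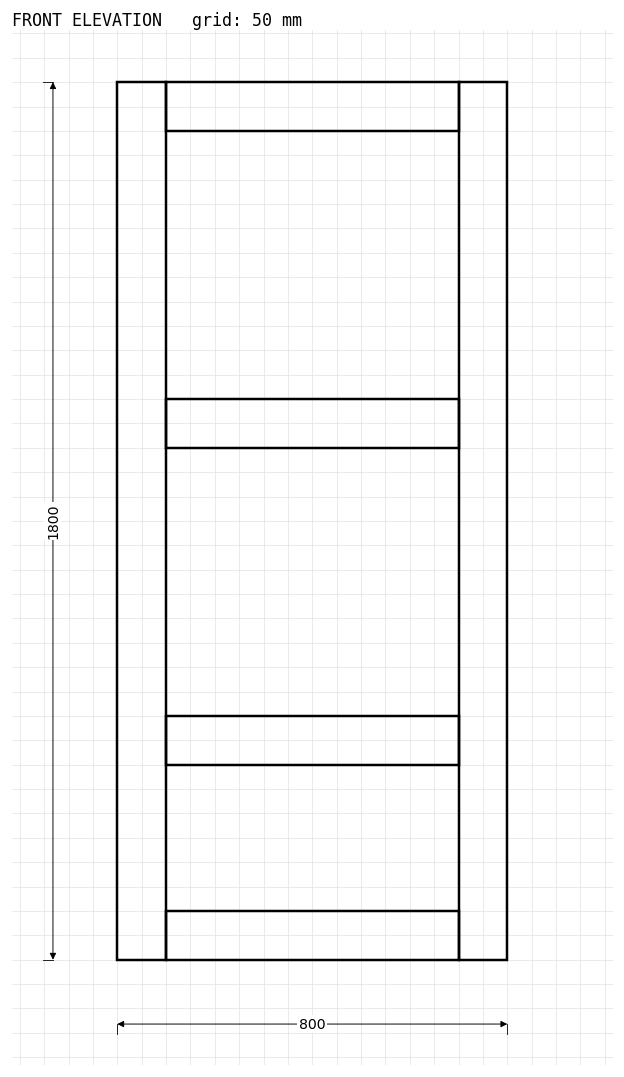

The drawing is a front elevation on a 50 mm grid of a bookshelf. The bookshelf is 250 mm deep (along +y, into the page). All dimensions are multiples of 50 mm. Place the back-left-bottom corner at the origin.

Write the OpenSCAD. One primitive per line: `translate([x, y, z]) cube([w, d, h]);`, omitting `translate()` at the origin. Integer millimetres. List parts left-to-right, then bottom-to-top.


cube([100, 250, 1800]);
translate([100, 0, 0]) cube([600, 250, 100]);
translate([100, 0, 400]) cube([600, 250, 100]);
translate([100, 0, 1050]) cube([600, 250, 100]);
translate([100, 0, 1700]) cube([600, 250, 100]);
translate([700, 0, 0]) cube([100, 250, 1800]);


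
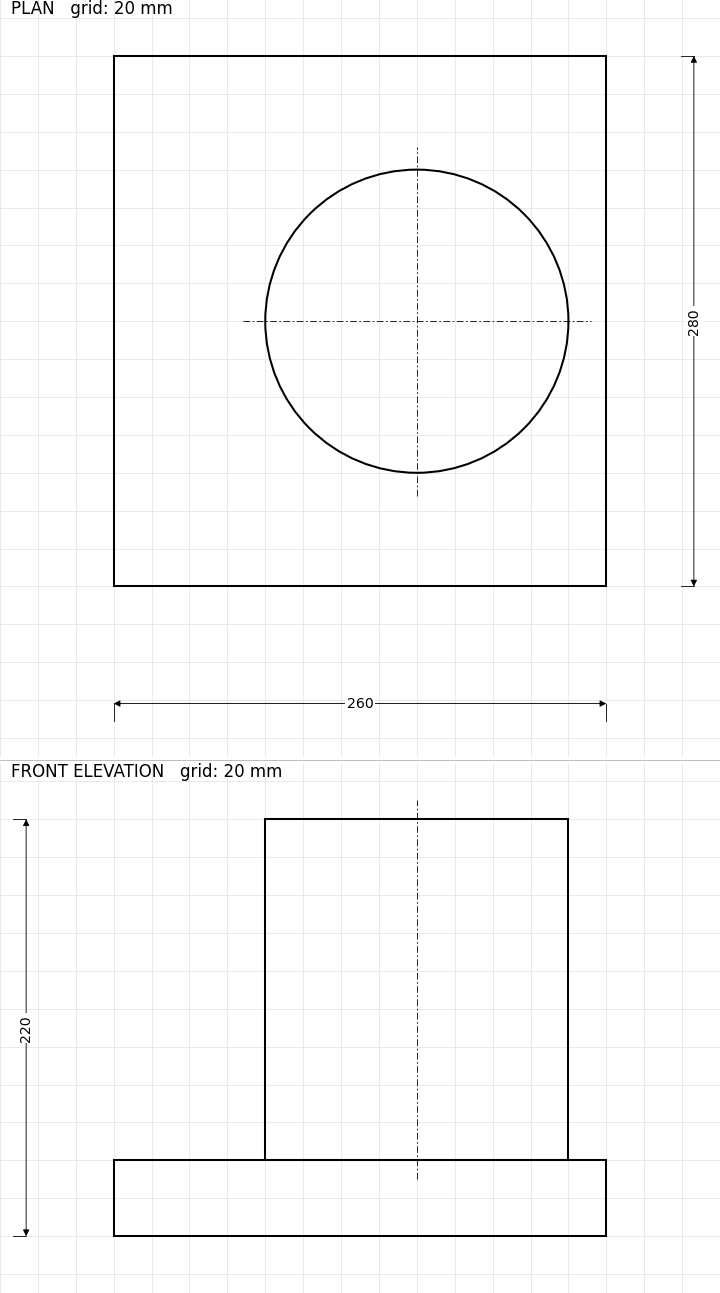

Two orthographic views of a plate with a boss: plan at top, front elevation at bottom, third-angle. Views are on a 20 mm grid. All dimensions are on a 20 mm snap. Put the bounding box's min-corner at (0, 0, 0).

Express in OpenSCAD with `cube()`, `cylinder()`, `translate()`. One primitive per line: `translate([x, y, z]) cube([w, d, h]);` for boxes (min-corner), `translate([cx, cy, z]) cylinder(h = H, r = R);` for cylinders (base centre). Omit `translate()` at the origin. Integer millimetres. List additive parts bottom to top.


cube([260, 280, 40]);
translate([160, 140, 40]) cylinder(h = 180, r = 80);
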